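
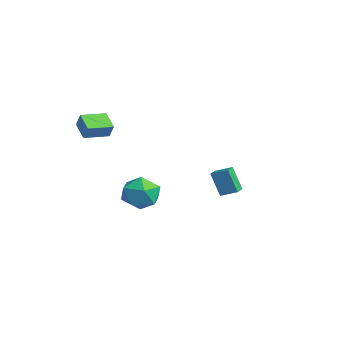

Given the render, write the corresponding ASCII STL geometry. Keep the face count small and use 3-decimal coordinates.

solid 
facet normal -0.630 0.113 0.768
outer loop
vertex 1.312 -1.82 0.715
vertex 1.147 -2.943 0.745
vertex 1.98 -2.475 1.359
endloop
endfacet
facet normal -0.131 0.624 0.770
outer loop
vertex 1.312 -1.82 0.715
vertex 1.98 -2.475 1.359
vertex 2.431 -1.629 0.75
endloop
endfacet
facet normal -0.171 0.974 0.150
outer loop
vertex 1.312 -1.82 0.715
vertex 2.431 -1.629 0.75
vertex 1.877 -1.574 -0.24
endloop
endfacet
facet normal -0.695 0.680 -0.236
outer loop
vertex 1.312 -1.82 0.715
vertex 1.877 -1.574 -0.24
vertex 1.083 -2.386 -0.242
endloop
endfacet
facet normal -0.978 0.148 0.147
outer loop
vertex 1.312 -1.82 0.715
vertex 1.083 -2.386 -0.242
vertex 1.147 -2.943 0.745
endloop
endfacet
facet normal 0.509 0.308 0.804
outer loop
vertex 2.431 -1.629 0.75
vertex 1.98 -2.475 1.359
vertex 2.957 -2.634 0.802
endloop
endfacet
facet normal -0.300 -0.518 0.801
outer loop
vertex 1.98 -2.475 1.359
vertex 1.147 -2.943 0.745
vertex 2.163 -3.446 0.8
endloop
endfacet
facet normal -0.863 -0.462 -0.205
outer loop
vertex 1.147 -2.943 0.745
vertex 1.083 -2.386 -0.242
vertex 1.609 -3.391 -0.19
endloop
endfacet
facet normal -0.405 0.398 -0.823
outer loop
vertex 1.083 -2.386 -0.242
vertex 1.877 -1.574 -0.24
vertex 2.06 -2.545 -0.799
endloop
endfacet
facet normal 0.443 0.874 -0.200
outer loop
vertex 1.877 -1.574 -0.24
vertex 2.431 -1.629 0.75
vertex 2.893 -2.077 -0.185
endloop
endfacet
facet normal 0.695 -0.680 0.236
outer loop
vertex 2.728 -3.2 -0.155
vertex 2.957 -2.634 0.802
vertex 2.163 -3.446 0.8
endloop
endfacet
facet normal 0.171 -0.974 -0.150
outer loop
vertex 2.728 -3.2 -0.155
vertex 2.163 -3.446 0.8
vertex 1.609 -3.391 -0.19
endloop
endfacet
facet normal 0.131 -0.624 -0.770
outer loop
vertex 2.728 -3.2 -0.155
vertex 1.609 -3.391 -0.19
vertex 2.06 -2.545 -0.799
endloop
endfacet
facet normal 0.630 -0.113 -0.768
outer loop
vertex 2.728 -3.2 -0.155
vertex 2.06 -2.545 -0.799
vertex 2.893 -2.077 -0.185
endloop
endfacet
facet normal 0.978 -0.148 -0.147
outer loop
vertex 2.728 -3.2 -0.155
vertex 2.893 -2.077 -0.185
vertex 2.957 -2.634 0.802
endloop
endfacet
facet normal 0.405 -0.398 0.823
outer loop
vertex 2.163 -3.446 0.8
vertex 2.957 -2.634 0.802
vertex 1.98 -2.475 1.359
endloop
endfacet
facet normal -0.443 -0.874 0.200
outer loop
vertex 1.609 -3.391 -0.19
vertex 2.163 -3.446 0.8
vertex 1.147 -2.943 0.745
endloop
endfacet
facet normal -0.509 -0.308 -0.804
outer loop
vertex 2.06 -2.545 -0.799
vertex 1.609 -3.391 -0.19
vertex 1.083 -2.386 -0.242
endloop
endfacet
facet normal 0.300 0.518 -0.801
outer loop
vertex 2.893 -2.077 -0.185
vertex 2.06 -2.545 -0.799
vertex 1.877 -1.574 -0.24
endloop
endfacet
facet normal 0.863 0.462 0.205
outer loop
vertex 2.957 -2.634 0.802
vertex 2.893 -2.077 -0.185
vertex 2.431 -1.629 0.75
endloop
endfacet
facet normal -0.496 -0.117 -0.861
outer loop
vertex -4.139 -4.015 3.065
vertex -4.312 -2.579 2.97
vertex -3.089 -3.93 2.449
endloop
endfacet
facet normal 0.119 -0.991 0.066
outer loop
vertex -2.628 -3.821 3.25
vertex -4.139 -4.015 3.065
vertex -3.089 -3.93 2.449
endloop
endfacet
facet normal -0.495 -0.117 -0.861
outer loop
vertex -3.089 -3.93 2.449
vertex -4.312 -2.579 2.97
vertex -3.262 -2.493 2.354
endloop
endfacet
facet normal 0.860 0.070 -0.505
outer loop
vertex -3.262 -2.493 2.354
vertex -2.628 -3.821 3.25
vertex -3.089 -3.93 2.449
endloop
endfacet
facet normal -0.860 -0.070 0.505
outer loop
vertex -4.139 -4.015 3.065
vertex -3.851 -2.47 3.771
vertex -4.312 -2.579 2.97
endloop
endfacet
facet normal 0.119 -0.991 0.065
outer loop
vertex -3.678 -3.907 3.866
vertex -4.139 -4.015 3.065
vertex -2.628 -3.821 3.25
endloop
endfacet
facet normal -0.860 -0.070 0.505
outer loop
vertex -3.678 -3.907 3.866
vertex -3.851 -2.47 3.771
vertex -4.139 -4.015 3.065
endloop
endfacet
facet normal -0.120 0.991 -0.066
outer loop
vertex -4.312 -2.579 2.97
vertex -3.851 -2.47 3.771
vertex -3.262 -2.493 2.354
endloop
endfacet
facet normal 0.860 0.070 -0.505
outer loop
vertex -2.801 -2.385 3.155
vertex -2.628 -3.821 3.25
vertex -3.262 -2.493 2.354
endloop
endfacet
facet normal -0.119 0.991 -0.065
outer loop
vertex -3.262 -2.493 2.354
vertex -3.851 -2.47 3.771
vertex -2.801 -2.385 3.155
endloop
endfacet
facet normal 0.495 0.117 0.861
outer loop
vertex -2.801 -2.385 3.155
vertex -3.678 -3.907 3.866
vertex -2.628 -3.821 3.25
endloop
endfacet
facet normal 0.496 0.117 0.861
outer loop
vertex -3.851 -2.47 3.771
vertex -3.678 -3.907 3.866
vertex -2.801 -2.385 3.155
endloop
endfacet
facet normal -0.555 -0.743 -0.375
outer loop
vertex -2.751 2.878 -0.84
vertex -3.378 3.385 -0.916
vertex -2.268 3.257 -2.307
endloop
endfacet
facet normal 0.775 -0.626 0.093
outer loop
vertex -1.702 4.015 -1.924
vertex -2.751 2.878 -0.84
vertex -2.268 3.257 -2.307
endloop
endfacet
facet normal -0.555 -0.742 -0.375
outer loop
vertex -2.268 3.257 -2.307
vertex -3.378 3.385 -0.916
vertex -2.895 3.764 -2.382
endloop
endfacet
facet normal 0.304 0.239 -0.922
outer loop
vertex -2.895 3.764 -2.382
vertex -1.702 4.015 -1.924
vertex -2.268 3.257 -2.307
endloop
endfacet
facet normal -0.305 -0.238 0.922
outer loop
vertex -2.751 2.878 -0.84
vertex -2.812 4.143 -0.533
vertex -3.378 3.385 -0.916
endloop
endfacet
facet normal 0.775 -0.626 0.093
outer loop
vertex -2.185 3.636 -0.458
vertex -2.751 2.878 -0.84
vertex -1.702 4.015 -1.924
endloop
endfacet
facet normal -0.303 -0.239 0.923
outer loop
vertex -2.185 3.636 -0.458
vertex -2.812 4.143 -0.533
vertex -2.751 2.878 -0.84
endloop
endfacet
facet normal -0.775 0.626 -0.093
outer loop
vertex -3.378 3.385 -0.916
vertex -2.812 4.143 -0.533
vertex -2.895 3.764 -2.382
endloop
endfacet
facet normal 0.304 0.238 -0.922
outer loop
vertex -2.329 4.522 -2.0
vertex -1.702 4.015 -1.924
vertex -2.895 3.764 -2.382
endloop
endfacet
facet normal -0.775 0.625 -0.093
outer loop
vertex -2.895 3.764 -2.382
vertex -2.812 4.143 -0.533
vertex -2.329 4.522 -2.0
endloop
endfacet
facet normal 0.555 0.743 0.375
outer loop
vertex -2.329 4.522 -2.0
vertex -2.185 3.636 -0.458
vertex -1.702 4.015 -1.924
endloop
endfacet
facet normal 0.555 0.742 0.375
outer loop
vertex -2.812 4.143 -0.533
vertex -2.185 3.636 -0.458
vertex -2.329 4.522 -2.0
endloop
endfacet

endsolid


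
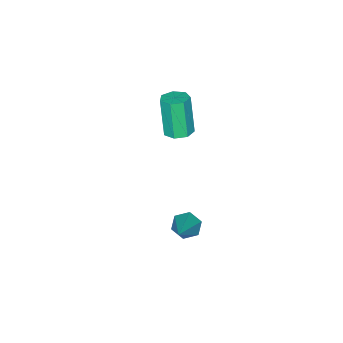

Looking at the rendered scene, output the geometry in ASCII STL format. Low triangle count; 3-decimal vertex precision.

solid 
facet normal -0.702 -0.400 -0.590
outer loop
vertex 2.254 0.876 -4.168
vertex 1.796 1.336 -3.935
vertex 2.179 1.482 -4.49
endloop
endfacet
facet normal 0.868 -0.145 -0.475
outer loop
vertex 2.254 0.876 -4.168
vertex 2.179 1.482 -4.49
vertex 3.284 2.184 -2.685
endloop
endfacet
facet normal -0.702 -0.399 -0.590
outer loop
vertex 2.179 1.482 -4.49
vertex 1.796 1.336 -3.935
vertex 1.721 1.942 -4.256
endloop
endfacet
facet normal 0.438 0.714 -0.546
outer loop
vertex 2.179 1.482 -4.49
vertex 1.721 1.942 -4.256
vertex 3.284 2.184 -2.685
endloop
endfacet
facet normal -0.703 -0.399 -0.589
outer loop
vertex 1.721 1.942 -4.256
vertex 1.796 1.336 -3.935
vertex 1.338 1.797 -3.701
endloop
endfacet
facet normal -0.238 0.967 0.088
outer loop
vertex 1.721 1.942 -4.256
vertex 1.338 1.797 -3.701
vertex 3.284 2.184 -2.685
endloop
endfacet
facet normal -0.703 -0.399 -0.589
outer loop
vertex 1.338 1.797 -3.701
vertex 1.796 1.336 -3.935
vertex 1.413 1.191 -3.38
endloop
endfacet
facet normal -0.487 0.361 0.795
outer loop
vertex 1.338 1.797 -3.701
vertex 1.413 1.191 -3.38
vertex 3.284 2.184 -2.685
endloop
endfacet
facet normal -0.702 -0.401 -0.589
outer loop
vertex 1.413 1.191 -3.38
vertex 1.796 1.336 -3.935
vertex 1.871 0.731 -3.613
endloop
endfacet
facet normal -0.058 -0.497 0.866
outer loop
vertex 1.413 1.191 -3.38
vertex 1.871 0.731 -3.613
vertex 3.284 2.184 -2.685
endloop
endfacet
facet normal -0.702 -0.401 -0.589
outer loop
vertex 1.871 0.731 -3.613
vertex 1.796 1.336 -3.935
vertex 2.254 0.876 -4.168
endloop
endfacet
facet normal 0.619 -0.750 0.231
outer loop
vertex 1.871 0.731 -3.613
vertex 2.254 0.876 -4.168
vertex 3.284 2.184 -2.685
endloop
endfacet
facet normal 0.144 0.241 -0.960
outer loop
vertex -2.424 -3.035 -3.983
vertex -3.069 -3.307 -4.148
vertex -2.902 -2.634 -3.954
endloop
endfacet
facet normal 0.627 0.728 0.276
outer loop
vertex -2.424 -3.035 -3.983
vertex -2.902 -2.634 -3.954
vertex -2.725 -3.541 -1.967
endloop
endfacet
facet normal 0.627 0.728 0.276
outer loop
vertex -2.725 -3.541 -1.967
vertex -2.902 -2.634 -3.954
vertex -3.203 -3.14 -1.938
endloop
endfacet
facet normal -0.144 -0.241 0.960
outer loop
vertex -2.725 -3.541 -1.967
vertex -3.203 -3.14 -1.938
vertex -3.371 -3.813 -2.132
endloop
endfacet
facet normal 0.143 0.241 -0.960
outer loop
vertex -2.902 -2.634 -3.954
vertex -3.069 -3.307 -4.148
vertex -3.507 -2.74 -4.071
endloop
endfacet
facet normal -0.208 0.956 0.209
outer loop
vertex -2.902 -2.634 -3.954
vertex -3.507 -2.74 -4.071
vertex -3.203 -3.14 -1.938
endloop
endfacet
facet normal -0.208 0.956 0.209
outer loop
vertex -3.203 -3.14 -1.938
vertex -3.507 -2.74 -4.071
vertex -3.808 -3.246 -2.055
endloop
endfacet
facet normal -0.143 -0.241 0.960
outer loop
vertex -3.203 -3.14 -1.938
vertex -3.808 -3.246 -2.055
vertex -3.371 -3.813 -2.132
endloop
endfacet
facet normal 0.143 0.241 -0.960
outer loop
vertex -3.507 -2.74 -4.071
vertex -3.069 -3.307 -4.148
vertex -3.782 -3.273 -4.246
endloop
endfacet
facet normal -0.886 0.463 -0.016
outer loop
vertex -3.507 -2.74 -4.071
vertex -3.782 -3.273 -4.246
vertex -3.808 -3.246 -2.055
endloop
endfacet
facet normal -0.886 0.463 -0.016
outer loop
vertex -3.808 -3.246 -2.055
vertex -3.782 -3.273 -4.246
vertex -4.083 -3.779 -2.23
endloop
endfacet
facet normal -0.144 -0.241 0.960
outer loop
vertex -3.808 -3.246 -2.055
vertex -4.083 -3.779 -2.23
vertex -3.371 -3.813 -2.132
endloop
endfacet
facet normal 0.143 0.240 -0.960
outer loop
vertex -3.782 -3.273 -4.246
vertex -3.069 -3.307 -4.148
vertex -3.521 -3.832 -4.347
endloop
endfacet
facet normal -0.897 -0.378 -0.229
outer loop
vertex -3.782 -3.273 -4.246
vertex -3.521 -3.832 -4.347
vertex -4.083 -3.779 -2.23
endloop
endfacet
facet normal -0.897 -0.378 -0.229
outer loop
vertex -4.083 -3.779 -2.23
vertex -3.521 -3.832 -4.347
vertex -3.822 -4.337 -2.331
endloop
endfacet
facet normal -0.144 -0.241 0.960
outer loop
vertex -4.083 -3.779 -2.23
vertex -3.822 -4.337 -2.331
vertex -3.371 -3.813 -2.132
endloop
endfacet
facet normal 0.143 0.240 -0.960
outer loop
vertex -3.521 -3.832 -4.347
vertex -3.069 -3.307 -4.148
vertex -2.92 -3.995 -4.298
endloop
endfacet
facet normal -0.232 -0.935 -0.269
outer loop
vertex -3.521 -3.832 -4.347
vertex -2.92 -3.995 -4.298
vertex -3.822 -4.337 -2.331
endloop
endfacet
facet normal -0.233 -0.934 -0.269
outer loop
vertex -3.822 -4.337 -2.331
vertex -2.92 -3.995 -4.298
vertex -3.221 -4.501 -2.282
endloop
endfacet
facet normal -0.144 -0.241 0.960
outer loop
vertex -3.822 -4.337 -2.331
vertex -3.221 -4.501 -2.282
vertex -3.371 -3.813 -2.132
endloop
endfacet
facet normal 0.144 0.240 -0.960
outer loop
vertex -2.92 -3.995 -4.298
vertex -3.069 -3.307 -4.148
vertex -2.431 -3.64 -4.136
endloop
endfacet
facet normal 0.607 -0.787 -0.107
outer loop
vertex -2.92 -3.995 -4.298
vertex -2.431 -3.64 -4.136
vertex -3.221 -4.501 -2.282
endloop
endfacet
facet normal 0.608 -0.787 -0.106
outer loop
vertex -3.221 -4.501 -2.282
vertex -2.431 -3.64 -4.136
vertex -2.733 -4.146 -2.12
endloop
endfacet
facet normal -0.144 -0.241 0.960
outer loop
vertex -3.221 -4.501 -2.282
vertex -2.733 -4.146 -2.12
vertex -3.371 -3.813 -2.132
endloop
endfacet
facet normal 0.144 0.241 -0.960
outer loop
vertex -2.431 -3.64 -4.136
vertex -3.069 -3.307 -4.148
vertex -2.424 -3.035 -3.983
endloop
endfacet
facet normal 0.990 -0.046 0.137
outer loop
vertex -2.431 -3.64 -4.136
vertex -2.424 -3.035 -3.983
vertex -2.733 -4.146 -2.12
endloop
endfacet
facet normal 0.990 -0.047 0.136
outer loop
vertex -2.733 -4.146 -2.12
vertex -2.424 -3.035 -3.983
vertex -2.725 -3.541 -1.967
endloop
endfacet
facet normal -0.144 -0.241 0.960
outer loop
vertex -2.733 -4.146 -2.12
vertex -2.725 -3.541 -1.967
vertex -3.371 -3.813 -2.132
endloop
endfacet

endsolid


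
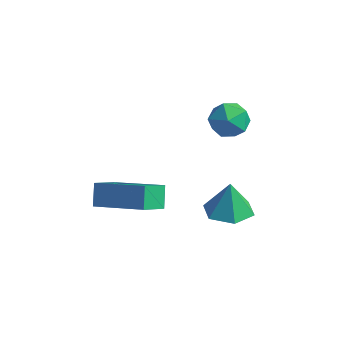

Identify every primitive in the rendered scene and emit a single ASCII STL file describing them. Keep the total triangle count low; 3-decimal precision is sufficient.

solid 
facet normal 0.053 -0.117 -0.992
outer loop
vertex 4.801 -1.244 -2.988
vertex 4.011 -1.5 -3.0
vertex 4.188 -0.693 -3.086
endloop
endfacet
facet normal 0.548 0.693 0.469
outer loop
vertex 4.801 -1.244 -2.988
vertex 4.188 -0.693 -3.086
vertex 3.949 -1.36 -1.82
endloop
endfacet
facet normal 0.053 -0.117 -0.992
outer loop
vertex 4.188 -0.693 -3.086
vertex 4.011 -1.5 -3.0
vertex 3.398 -0.949 -3.098
endloop
endfacet
facet normal -0.288 0.869 0.403
outer loop
vertex 4.188 -0.693 -3.086
vertex 3.398 -0.949 -3.098
vertex 3.949 -1.36 -1.82
endloop
endfacet
facet normal 0.053 -0.117 -0.992
outer loop
vertex 3.398 -0.949 -3.098
vertex 4.011 -1.5 -3.0
vertex 3.222 -1.755 -3.012
endloop
endfacet
facet normal -0.862 0.236 0.448
outer loop
vertex 3.398 -0.949 -3.098
vertex 3.222 -1.755 -3.012
vertex 3.949 -1.36 -1.82
endloop
endfacet
facet normal 0.053 -0.117 -0.992
outer loop
vertex 3.222 -1.755 -3.012
vertex 4.011 -1.5 -3.0
vertex 3.835 -2.306 -2.914
endloop
endfacet
facet normal -0.603 -0.571 0.557
outer loop
vertex 3.222 -1.755 -3.012
vertex 3.835 -2.306 -2.914
vertex 3.949 -1.36 -1.82
endloop
endfacet
facet normal 0.052 -0.117 -0.992
outer loop
vertex 3.835 -2.306 -2.914
vertex 4.011 -1.5 -3.0
vertex 4.624 -2.051 -2.903
endloop
endfacet
facet normal 0.233 -0.747 0.622
outer loop
vertex 3.835 -2.306 -2.914
vertex 4.624 -2.051 -2.903
vertex 3.949 -1.36 -1.82
endloop
endfacet
facet normal 0.053 -0.116 -0.992
outer loop
vertex 4.624 -2.051 -2.903
vertex 4.011 -1.5 -3.0
vertex 4.801 -1.244 -2.988
endloop
endfacet
facet normal 0.808 -0.116 0.578
outer loop
vertex 4.624 -2.051 -2.903
vertex 4.801 -1.244 -2.988
vertex 3.949 -1.36 -1.82
endloop
endfacet
facet normal -0.355 0.528 0.771
outer loop
vertex 2.735 -4.055 -0.614
vertex 2.809 -3.159 -1.194
vertex 0.992 -4.316 -1.238
endloop
endfacet
facet normal -0.069 -0.837 0.543
outer loop
vertex 1.291 -4.761 -1.886
vertex 2.735 -4.055 -0.614
vertex 0.992 -4.316 -1.238
endloop
endfacet
facet normal -0.356 0.529 0.770
outer loop
vertex 0.992 -4.316 -1.238
vertex 2.809 -3.159 -1.194
vertex 1.066 -3.421 -1.819
endloop
endfacet
facet normal -0.932 -0.140 -0.334
outer loop
vertex 1.066 -3.421 -1.819
vertex 1.291 -4.761 -1.886
vertex 0.992 -4.316 -1.238
endloop
endfacet
facet normal 0.932 0.139 0.334
outer loop
vertex 2.735 -4.055 -0.614
vertex 3.108 -3.604 -1.842
vertex 2.809 -3.159 -1.194
endloop
endfacet
facet normal -0.069 -0.837 0.543
outer loop
vertex 3.034 -4.499 -1.261
vertex 2.735 -4.055 -0.614
vertex 1.291 -4.761 -1.886
endloop
endfacet
facet normal 0.932 0.140 0.335
outer loop
vertex 3.034 -4.499 -1.261
vertex 3.108 -3.604 -1.842
vertex 2.735 -4.055 -0.614
endloop
endfacet
facet normal 0.069 0.837 -0.543
outer loop
vertex 2.809 -3.159 -1.194
vertex 3.108 -3.604 -1.842
vertex 1.066 -3.421 -1.819
endloop
endfacet
facet normal -0.932 -0.140 -0.335
outer loop
vertex 1.365 -3.865 -2.466
vertex 1.291 -4.761 -1.886
vertex 1.066 -3.421 -1.819
endloop
endfacet
facet normal 0.069 0.837 -0.543
outer loop
vertex 1.066 -3.421 -1.819
vertex 3.108 -3.604 -1.842
vertex 1.365 -3.865 -2.466
endloop
endfacet
facet normal 0.356 -0.528 -0.771
outer loop
vertex 1.365 -3.865 -2.466
vertex 3.034 -4.499 -1.261
vertex 1.291 -4.761 -1.886
endloop
endfacet
facet normal 0.355 -0.529 -0.770
outer loop
vertex 3.108 -3.604 -1.842
vertex 3.034 -4.499 -1.261
vertex 1.365 -3.865 -2.466
endloop
endfacet
facet normal -0.632 0.451 0.630
outer loop
vertex 3.746 -0.799 1.584
vertex 3.221 -1.282 1.403
vertex 3.677 -1.425 1.963
endloop
endfacet
facet normal 0.041 0.514 0.857
outer loop
vertex 3.746 -0.799 1.584
vertex 3.677 -1.425 1.963
vertex 4.346 -1.177 1.782
endloop
endfacet
facet normal 0.417 0.841 0.344
outer loop
vertex 3.746 -0.799 1.584
vertex 4.346 -1.177 1.782
vertex 4.303 -0.881 1.11
endloop
endfacet
facet normal -0.025 0.980 -0.199
outer loop
vertex 3.746 -0.799 1.584
vertex 4.303 -0.881 1.11
vertex 3.609 -0.946 0.876
endloop
endfacet
facet normal -0.672 0.740 -0.023
outer loop
vertex 3.746 -0.799 1.584
vertex 3.609 -0.946 0.876
vertex 3.221 -1.282 1.403
endloop
endfacet
facet normal 0.307 -0.143 0.941
outer loop
vertex 4.346 -1.177 1.782
vertex 3.677 -1.425 1.963
vertex 4.191 -1.894 1.724
endloop
endfacet
facet normal -0.782 -0.245 0.574
outer loop
vertex 3.677 -1.425 1.963
vertex 3.221 -1.282 1.403
vertex 3.497 -1.959 1.49
endloop
endfacet
facet normal -0.847 0.222 -0.482
outer loop
vertex 3.221 -1.282 1.403
vertex 3.609 -0.946 0.876
vertex 3.454 -1.663 0.818
endloop
endfacet
facet normal 0.201 0.611 -0.766
outer loop
vertex 3.609 -0.946 0.876
vertex 4.303 -0.881 1.11
vertex 4.123 -1.415 0.637
endloop
endfacet
facet normal 0.915 0.387 0.112
outer loop
vertex 4.303 -0.881 1.11
vertex 4.346 -1.177 1.782
vertex 4.579 -1.558 1.197
endloop
endfacet
facet normal 0.025 -0.980 0.199
outer loop
vertex 4.054 -2.041 1.016
vertex 4.191 -1.894 1.724
vertex 3.497 -1.959 1.49
endloop
endfacet
facet normal -0.417 -0.841 -0.344
outer loop
vertex 4.054 -2.041 1.016
vertex 3.497 -1.959 1.49
vertex 3.454 -1.663 0.818
endloop
endfacet
facet normal -0.041 -0.514 -0.857
outer loop
vertex 4.054 -2.041 1.016
vertex 3.454 -1.663 0.818
vertex 4.123 -1.415 0.637
endloop
endfacet
facet normal 0.632 -0.451 -0.630
outer loop
vertex 4.054 -2.041 1.016
vertex 4.123 -1.415 0.637
vertex 4.579 -1.558 1.197
endloop
endfacet
facet normal 0.672 -0.740 0.023
outer loop
vertex 4.054 -2.041 1.016
vertex 4.579 -1.558 1.197
vertex 4.191 -1.894 1.724
endloop
endfacet
facet normal -0.201 -0.611 0.766
outer loop
vertex 3.497 -1.959 1.49
vertex 4.191 -1.894 1.724
vertex 3.677 -1.425 1.963
endloop
endfacet
facet normal -0.915 -0.387 -0.112
outer loop
vertex 3.454 -1.663 0.818
vertex 3.497 -1.959 1.49
vertex 3.221 -1.282 1.403
endloop
endfacet
facet normal -0.307 0.143 -0.941
outer loop
vertex 4.123 -1.415 0.637
vertex 3.454 -1.663 0.818
vertex 3.609 -0.946 0.876
endloop
endfacet
facet normal 0.782 0.245 -0.574
outer loop
vertex 4.579 -1.558 1.197
vertex 4.123 -1.415 0.637
vertex 4.303 -0.881 1.11
endloop
endfacet
facet normal 0.847 -0.222 0.482
outer loop
vertex 4.191 -1.894 1.724
vertex 4.579 -1.558 1.197
vertex 4.346 -1.177 1.782
endloop
endfacet

endsolid


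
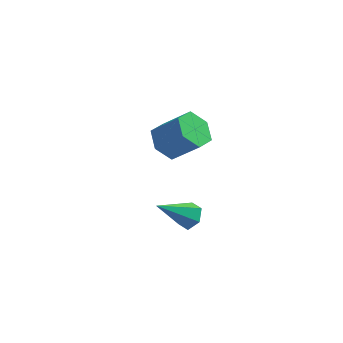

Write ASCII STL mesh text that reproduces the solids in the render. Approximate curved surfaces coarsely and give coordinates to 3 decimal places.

solid 
facet normal 0.597 0.498 -0.628
outer loop
vertex 1.097 -2.176 -0.748
vertex 0.69 -2.267 -1.207
vertex 0.646 -1.763 -0.849
endloop
endfacet
facet normal 0.147 0.383 0.912
outer loop
vertex 1.097 -2.176 -0.748
vertex 0.646 -1.763 -0.849
vertex -0.35 -3.133 -0.113
endloop
endfacet
facet normal 0.598 0.498 -0.628
outer loop
vertex 0.646 -1.763 -0.849
vertex 0.69 -2.267 -1.207
vertex 0.239 -1.853 -1.308
endloop
endfacet
facet normal -0.616 0.670 0.414
outer loop
vertex 0.646 -1.763 -0.849
vertex 0.239 -1.853 -1.308
vertex -0.35 -3.133 -0.113
endloop
endfacet
facet normal 0.598 0.498 -0.629
outer loop
vertex 0.239 -1.853 -1.308
vertex 0.69 -2.267 -1.207
vertex 0.283 -2.358 -1.666
endloop
endfacet
facet normal -0.939 0.140 -0.313
outer loop
vertex 0.239 -1.853 -1.308
vertex 0.283 -2.358 -1.666
vertex -0.35 -3.133 -0.113
endloop
endfacet
facet normal 0.598 0.498 -0.629
outer loop
vertex 0.283 -2.358 -1.666
vertex 0.69 -2.267 -1.207
vertex 0.733 -2.771 -1.565
endloop
endfacet
facet normal -0.499 -0.677 -0.541
outer loop
vertex 0.283 -2.358 -1.666
vertex 0.733 -2.771 -1.565
vertex -0.35 -3.133 -0.113
endloop
endfacet
facet normal 0.598 0.498 -0.629
outer loop
vertex 0.733 -2.771 -1.565
vertex 0.69 -2.267 -1.207
vertex 1.141 -2.681 -1.106
endloop
endfacet
facet normal 0.263 -0.964 -0.044
outer loop
vertex 0.733 -2.771 -1.565
vertex 1.141 -2.681 -1.106
vertex -0.35 -3.133 -0.113
endloop
endfacet
facet normal 0.598 0.498 -0.629
outer loop
vertex 1.141 -2.681 -1.106
vertex 0.69 -2.267 -1.207
vertex 1.097 -2.176 -0.748
endloop
endfacet
facet normal 0.587 -0.434 0.684
outer loop
vertex 1.141 -2.681 -1.106
vertex 1.097 -2.176 -0.748
vertex -0.35 -3.133 -0.113
endloop
endfacet
facet normal -0.726 0.096 -0.681
outer loop
vertex -0.692 2.45 -1.475
vertex -1.316 2.295 -0.831
vertex -1.042 3.145 -1.003
endloop
endfacet
facet normal 0.570 0.638 -0.517
outer loop
vertex -0.692 2.45 -1.475
vertex -1.042 3.145 -1.003
vertex 0.44 2.3 -0.413
endloop
endfacet
facet normal 0.570 0.638 -0.518
outer loop
vertex 0.44 2.3 -0.413
vertex -1.042 3.145 -1.003
vertex 0.09 2.996 0.059
endloop
endfacet
facet normal 0.726 -0.096 0.681
outer loop
vertex 0.44 2.3 -0.413
vertex 0.09 2.996 0.059
vertex -0.184 2.145 0.231
endloop
endfacet
facet normal -0.726 0.096 -0.681
outer loop
vertex -1.042 3.145 -1.003
vertex -1.316 2.295 -0.831
vertex -1.667 2.99 -0.359
endloop
endfacet
facet normal -0.048 0.981 0.189
outer loop
vertex -1.042 3.145 -1.003
vertex -1.667 2.99 -0.359
vertex 0.09 2.996 0.059
endloop
endfacet
facet normal -0.049 0.980 0.191
outer loop
vertex 0.09 2.996 0.059
vertex -1.667 2.99 -0.359
vertex -0.534 2.84 0.702
endloop
endfacet
facet normal 0.726 -0.096 0.681
outer loop
vertex 0.09 2.996 0.059
vertex -0.534 2.84 0.702
vertex -0.184 2.145 0.231
endloop
endfacet
facet normal -0.726 0.096 -0.681
outer loop
vertex -1.667 2.99 -0.359
vertex -1.316 2.295 -0.831
vertex -1.94 2.14 -0.187
endloop
endfacet
facet normal -0.618 0.342 0.708
outer loop
vertex -1.667 2.99 -0.359
vertex -1.94 2.14 -0.187
vertex -0.534 2.84 0.702
endloop
endfacet
facet normal -0.618 0.343 0.707
outer loop
vertex -0.534 2.84 0.702
vertex -1.94 2.14 -0.187
vertex -0.808 1.99 0.875
endloop
endfacet
facet normal 0.726 -0.096 0.681
outer loop
vertex -0.534 2.84 0.702
vertex -0.808 1.99 0.875
vertex -0.184 2.145 0.231
endloop
endfacet
facet normal -0.726 0.096 -0.681
outer loop
vertex -1.94 2.14 -0.187
vertex -1.316 2.295 -0.831
vertex -1.59 1.444 -0.659
endloop
endfacet
facet normal -0.570 -0.638 0.518
outer loop
vertex -1.94 2.14 -0.187
vertex -1.59 1.444 -0.659
vertex -0.808 1.99 0.875
endloop
endfacet
facet normal -0.570 -0.638 0.518
outer loop
vertex -0.808 1.99 0.875
vertex -1.59 1.444 -0.659
vertex -0.458 1.295 0.403
endloop
endfacet
facet normal 0.726 -0.096 0.681
outer loop
vertex -0.808 1.99 0.875
vertex -0.458 1.295 0.403
vertex -0.184 2.145 0.231
endloop
endfacet
facet normal -0.726 0.096 -0.681
outer loop
vertex -1.59 1.444 -0.659
vertex -1.316 2.295 -0.831
vertex -0.966 1.6 -1.302
endloop
endfacet
facet normal 0.049 -0.981 -0.190
outer loop
vertex -1.59 1.444 -0.659
vertex -0.966 1.6 -1.302
vertex -0.458 1.295 0.403
endloop
endfacet
facet normal 0.048 -0.981 -0.190
outer loop
vertex -0.458 1.295 0.403
vertex -0.966 1.6 -1.302
vertex 0.167 1.45 -0.241
endloop
endfacet
facet normal 0.726 -0.096 0.681
outer loop
vertex -0.458 1.295 0.403
vertex 0.167 1.45 -0.241
vertex -0.184 2.145 0.231
endloop
endfacet
facet normal -0.726 0.096 -0.681
outer loop
vertex -0.966 1.6 -1.302
vertex -1.316 2.295 -0.831
vertex -0.692 2.45 -1.475
endloop
endfacet
facet normal 0.617 -0.343 -0.708
outer loop
vertex -0.966 1.6 -1.302
vertex -0.692 2.45 -1.475
vertex 0.167 1.45 -0.241
endloop
endfacet
facet normal 0.618 -0.342 -0.708
outer loop
vertex 0.167 1.45 -0.241
vertex -0.692 2.45 -1.475
vertex 0.44 2.3 -0.413
endloop
endfacet
facet normal 0.726 -0.096 0.681
outer loop
vertex 0.167 1.45 -0.241
vertex 0.44 2.3 -0.413
vertex -0.184 2.145 0.231
endloop
endfacet

endsolid


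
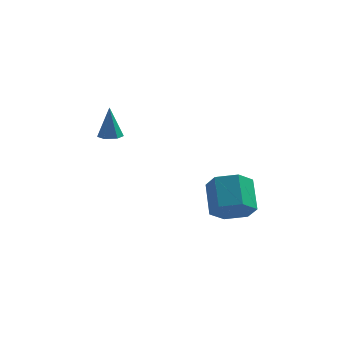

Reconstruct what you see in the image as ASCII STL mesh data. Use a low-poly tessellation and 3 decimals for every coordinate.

solid 
facet normal 0.042 -0.157 -0.987
outer loop
vertex -0.965 -1.335 0.613
vertex -1.516 -1.437 0.606
vertex -1.327 -0.915 0.531
endloop
endfacet
facet normal 0.718 0.661 0.218
outer loop
vertex -0.965 -1.335 0.613
vertex -1.327 -0.915 0.531
vertex -1.584 -1.183 2.194
endloop
endfacet
facet normal 0.044 -0.158 -0.987
outer loop
vertex -1.327 -0.915 0.531
vertex -1.516 -1.437 0.606
vertex -1.877 -1.017 0.523
endloop
endfacet
facet normal -0.183 0.975 0.129
outer loop
vertex -1.327 -0.915 0.531
vertex -1.877 -1.017 0.523
vertex -1.584 -1.183 2.194
endloop
endfacet
facet normal 0.043 -0.158 -0.987
outer loop
vertex -1.877 -1.017 0.523
vertex -1.516 -1.437 0.606
vertex -2.067 -1.538 0.598
endloop
endfacet
facet normal -0.912 0.361 0.196
outer loop
vertex -1.877 -1.017 0.523
vertex -2.067 -1.538 0.598
vertex -1.584 -1.183 2.194
endloop
endfacet
facet normal 0.043 -0.158 -0.987
outer loop
vertex -2.067 -1.538 0.598
vertex -1.516 -1.437 0.606
vertex -1.705 -1.958 0.681
endloop
endfacet
facet normal -0.742 -0.570 0.352
outer loop
vertex -2.067 -1.538 0.598
vertex -1.705 -1.958 0.681
vertex -1.584 -1.183 2.194
endloop
endfacet
facet normal 0.042 -0.157 -0.987
outer loop
vertex -1.705 -1.958 0.681
vertex -1.516 -1.437 0.606
vertex -1.155 -1.856 0.688
endloop
endfacet
facet normal 0.158 -0.884 0.440
outer loop
vertex -1.705 -1.958 0.681
vertex -1.155 -1.856 0.688
vertex -1.584 -1.183 2.194
endloop
endfacet
facet normal 0.042 -0.157 -0.987
outer loop
vertex -1.155 -1.856 0.688
vertex -1.516 -1.437 0.606
vertex -0.965 -1.335 0.613
endloop
endfacet
facet normal 0.888 -0.270 0.373
outer loop
vertex -1.155 -1.856 0.688
vertex -0.965 -1.335 0.613
vertex -1.584 -1.183 2.194
endloop
endfacet
facet normal 0.175 -0.751 -0.636
outer loop
vertex 4.378 -4.272 -1.684
vertex 3.949 -3.749 -2.42
vertex 4.931 -3.662 -2.252
endloop
endfacet
facet normal 0.815 -0.252 0.523
outer loop
vertex 4.378 -4.272 -1.684
vertex 4.931 -3.662 -2.252
vertex 4.08 -2.993 -0.603
endloop
endfacet
facet normal 0.815 -0.252 0.522
outer loop
vertex 4.08 -2.993 -0.603
vertex 4.931 -3.662 -2.252
vertex 4.633 -2.384 -1.172
endloop
endfacet
facet normal -0.175 0.752 0.635
outer loop
vertex 4.08 -2.993 -0.603
vertex 4.633 -2.384 -1.172
vertex 3.651 -2.471 -1.34
endloop
endfacet
facet normal 0.175 -0.752 -0.635
outer loop
vertex 4.931 -3.662 -2.252
vertex 3.949 -3.749 -2.42
vertex 4.502 -3.14 -2.989
endloop
endfacet
facet normal 0.886 0.402 -0.231
outer loop
vertex 4.931 -3.662 -2.252
vertex 4.502 -3.14 -2.989
vertex 4.633 -2.384 -1.172
endloop
endfacet
facet normal 0.886 0.402 -0.231
outer loop
vertex 4.633 -2.384 -1.172
vertex 4.502 -3.14 -2.989
vertex 4.204 -1.861 -1.908
endloop
endfacet
facet normal -0.175 0.751 0.636
outer loop
vertex 4.633 -2.384 -1.172
vertex 4.204 -1.861 -1.908
vertex 3.651 -2.471 -1.34
endloop
endfacet
facet normal 0.175 -0.752 -0.635
outer loop
vertex 4.502 -3.14 -2.989
vertex 3.949 -3.749 -2.42
vertex 3.52 -3.227 -3.157
endloop
endfacet
facet normal 0.071 0.653 -0.754
outer loop
vertex 4.502 -3.14 -2.989
vertex 3.52 -3.227 -3.157
vertex 4.204 -1.861 -1.908
endloop
endfacet
facet normal 0.071 0.653 -0.754
outer loop
vertex 4.204 -1.861 -1.908
vertex 3.52 -3.227 -3.157
vertex 3.222 -1.948 -2.076
endloop
endfacet
facet normal -0.175 0.751 0.636
outer loop
vertex 4.204 -1.861 -1.908
vertex 3.222 -1.948 -2.076
vertex 3.651 -2.471 -1.34
endloop
endfacet
facet normal 0.175 -0.752 -0.635
outer loop
vertex 3.52 -3.227 -3.157
vertex 3.949 -3.749 -2.42
vertex 2.967 -3.836 -2.588
endloop
endfacet
facet normal -0.815 0.252 -0.522
outer loop
vertex 3.52 -3.227 -3.157
vertex 2.967 -3.836 -2.588
vertex 3.222 -1.948 -2.076
endloop
endfacet
facet normal -0.815 0.252 -0.523
outer loop
vertex 3.222 -1.948 -2.076
vertex 2.967 -3.836 -2.588
vertex 2.669 -2.558 -1.508
endloop
endfacet
facet normal -0.175 0.751 0.636
outer loop
vertex 3.222 -1.948 -2.076
vertex 2.669 -2.558 -1.508
vertex 3.651 -2.471 -1.34
endloop
endfacet
facet normal 0.175 -0.751 -0.636
outer loop
vertex 2.967 -3.836 -2.588
vertex 3.949 -3.749 -2.42
vertex 3.396 -4.359 -1.852
endloop
endfacet
facet normal -0.886 -0.402 0.231
outer loop
vertex 2.967 -3.836 -2.588
vertex 3.396 -4.359 -1.852
vertex 2.669 -2.558 -1.508
endloop
endfacet
facet normal -0.886 -0.402 0.231
outer loop
vertex 2.669 -2.558 -1.508
vertex 3.396 -4.359 -1.852
vertex 3.098 -3.08 -0.771
endloop
endfacet
facet normal -0.175 0.752 0.635
outer loop
vertex 2.669 -2.558 -1.508
vertex 3.098 -3.08 -0.771
vertex 3.651 -2.471 -1.34
endloop
endfacet
facet normal 0.175 -0.751 -0.636
outer loop
vertex 3.396 -4.359 -1.852
vertex 3.949 -3.749 -2.42
vertex 4.378 -4.272 -1.684
endloop
endfacet
facet normal -0.071 -0.653 0.754
outer loop
vertex 3.396 -4.359 -1.852
vertex 4.378 -4.272 -1.684
vertex 3.098 -3.08 -0.771
endloop
endfacet
facet normal -0.071 -0.653 0.754
outer loop
vertex 3.098 -3.08 -0.771
vertex 4.378 -4.272 -1.684
vertex 4.08 -2.993 -0.603
endloop
endfacet
facet normal -0.175 0.752 0.635
outer loop
vertex 3.098 -3.08 -0.771
vertex 4.08 -2.993 -0.603
vertex 3.651 -2.471 -1.34
endloop
endfacet

endsolid


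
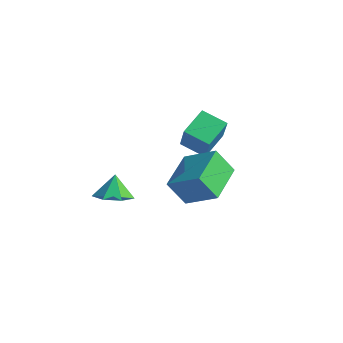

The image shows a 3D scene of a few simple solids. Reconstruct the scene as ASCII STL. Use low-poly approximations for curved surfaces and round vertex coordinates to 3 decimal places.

solid 
facet normal 0.248 -0.350 -0.903
outer loop
vertex -1.489 0.898 -0.713
vertex -2.271 0.454 -0.756
vertex -2.085 1.291 -1.029
endloop
endfacet
facet normal 0.337 0.845 0.415
outer loop
vertex -1.489 0.898 -0.713
vertex -2.085 1.291 -1.029
vertex -2.549 0.846 0.256
endloop
endfacet
facet normal 0.249 -0.350 -0.903
outer loop
vertex -2.085 1.291 -1.029
vertex -2.271 0.454 -0.756
vertex -2.821 1.054 -1.14
endloop
endfacet
facet normal -0.328 0.923 0.201
outer loop
vertex -2.085 1.291 -1.029
vertex -2.821 1.054 -1.14
vertex -2.549 0.846 0.256
endloop
endfacet
facet normal 0.248 -0.351 -0.903
outer loop
vertex -2.821 1.054 -1.14
vertex -2.271 0.454 -0.756
vertex -3.143 0.366 -0.961
endloop
endfacet
facet normal -0.855 0.462 0.235
outer loop
vertex -2.821 1.054 -1.14
vertex -3.143 0.366 -0.961
vertex -2.549 0.846 0.256
endloop
endfacet
facet normal 0.248 -0.350 -0.904
outer loop
vertex -3.143 0.366 -0.961
vertex -2.271 0.454 -0.756
vertex -2.808 -0.257 -0.628
endloop
endfacet
facet normal -0.849 -0.194 0.491
outer loop
vertex -3.143 0.366 -0.961
vertex -2.808 -0.257 -0.628
vertex -2.549 0.846 0.256
endloop
endfacet
facet normal 0.248 -0.350 -0.903
outer loop
vertex -2.808 -0.257 -0.628
vertex -2.271 0.454 -0.756
vertex -2.069 -0.344 -0.391
endloop
endfacet
facet normal -0.313 -0.548 0.776
outer loop
vertex -2.808 -0.257 -0.628
vertex -2.069 -0.344 -0.391
vertex -2.549 0.846 0.256
endloop
endfacet
facet normal 0.248 -0.350 -0.903
outer loop
vertex -2.069 -0.344 -0.391
vertex -2.271 0.454 -0.756
vertex -1.482 0.17 -0.429
endloop
endfacet
facet normal 0.350 -0.335 0.875
outer loop
vertex -2.069 -0.344 -0.391
vertex -1.482 0.17 -0.429
vertex -2.549 0.846 0.256
endloop
endfacet
facet normal 0.248 -0.350 -0.903
outer loop
vertex -1.482 0.17 -0.429
vertex -2.271 0.454 -0.756
vertex -1.489 0.898 -0.713
endloop
endfacet
facet normal 0.639 0.285 0.714
outer loop
vertex -1.482 0.17 -0.429
vertex -1.489 0.898 -0.713
vertex -2.549 0.846 0.256
endloop
endfacet
facet normal -0.819 -0.230 -0.526
outer loop
vertex 1.652 -0.427 2.656
vertex 0.958 1.276 2.993
vertex 2.23 0.026 1.559
endloop
endfacet
facet normal 0.371 -0.911 -0.181
outer loop
vertex 3.582 0.404 2.427
vertex 1.652 -0.427 2.656
vertex 2.23 0.026 1.559
endloop
endfacet
facet normal -0.819 -0.230 -0.526
outer loop
vertex 2.23 0.026 1.559
vertex 0.958 1.276 2.993
vertex 1.536 1.729 1.896
endloop
endfacet
facet normal 0.438 0.343 -0.831
outer loop
vertex 1.536 1.729 1.896
vertex 3.582 0.404 2.427
vertex 2.23 0.026 1.559
endloop
endfacet
facet normal -0.438 -0.343 0.831
outer loop
vertex 1.652 -0.427 2.656
vertex 2.31 1.654 3.861
vertex 0.958 1.276 2.993
endloop
endfacet
facet normal 0.371 -0.911 -0.181
outer loop
vertex 3.004 -0.049 3.524
vertex 1.652 -0.427 2.656
vertex 3.582 0.404 2.427
endloop
endfacet
facet normal -0.438 -0.343 0.831
outer loop
vertex 3.004 -0.049 3.524
vertex 2.31 1.654 3.861
vertex 1.652 -0.427 2.656
endloop
endfacet
facet normal -0.371 0.911 0.181
outer loop
vertex 0.958 1.276 2.993
vertex 2.31 1.654 3.861
vertex 1.536 1.729 1.896
endloop
endfacet
facet normal 0.438 0.343 -0.831
outer loop
vertex 2.888 2.107 2.764
vertex 3.582 0.404 2.427
vertex 1.536 1.729 1.896
endloop
endfacet
facet normal -0.371 0.911 0.181
outer loop
vertex 1.536 1.729 1.896
vertex 2.31 1.654 3.861
vertex 2.888 2.107 2.764
endloop
endfacet
facet normal 0.819 0.230 0.526
outer loop
vertex 2.888 2.107 2.764
vertex 3.004 -0.049 3.524
vertex 3.582 0.404 2.427
endloop
endfacet
facet normal 0.819 0.230 0.526
outer loop
vertex 2.31 1.654 3.861
vertex 3.004 -0.049 3.524
vertex 2.888 2.107 2.764
endloop
endfacet
facet normal -0.897 -0.278 0.343
outer loop
vertex 0.69 1.535 4.234
vertex 0.508 2.774 4.764
vertex 0.025 2.015 2.884
endloop
endfacet
facet normal 0.134 -0.911 -0.390
outer loop
vertex 1.092 2.346 2.476
vertex 0.69 1.535 4.234
vertex 0.025 2.015 2.884
endloop
endfacet
facet normal -0.897 -0.278 0.343
outer loop
vertex 0.025 2.015 2.884
vertex 0.508 2.774 4.764
vertex -0.157 3.254 3.414
endloop
endfacet
facet normal -0.421 0.304 -0.855
outer loop
vertex -0.157 3.254 3.414
vertex 1.092 2.346 2.476
vertex 0.025 2.015 2.884
endloop
endfacet
facet normal 0.421 -0.304 0.855
outer loop
vertex 0.69 1.535 4.234
vertex 1.575 3.105 4.356
vertex 0.508 2.774 4.764
endloop
endfacet
facet normal 0.134 -0.911 -0.390
outer loop
vertex 1.757 1.866 3.826
vertex 0.69 1.535 4.234
vertex 1.092 2.346 2.476
endloop
endfacet
facet normal 0.421 -0.304 0.855
outer loop
vertex 1.757 1.866 3.826
vertex 1.575 3.105 4.356
vertex 0.69 1.535 4.234
endloop
endfacet
facet normal -0.134 0.911 0.390
outer loop
vertex 0.508 2.774 4.764
vertex 1.575 3.105 4.356
vertex -0.157 3.254 3.414
endloop
endfacet
facet normal -0.421 0.304 -0.855
outer loop
vertex 0.91 3.585 3.006
vertex 1.092 2.346 2.476
vertex -0.157 3.254 3.414
endloop
endfacet
facet normal -0.134 0.911 0.390
outer loop
vertex -0.157 3.254 3.414
vertex 1.575 3.105 4.356
vertex 0.91 3.585 3.006
endloop
endfacet
facet normal 0.897 0.278 -0.343
outer loop
vertex 0.91 3.585 3.006
vertex 1.757 1.866 3.826
vertex 1.092 2.346 2.476
endloop
endfacet
facet normal 0.897 0.278 -0.343
outer loop
vertex 1.575 3.105 4.356
vertex 1.757 1.866 3.826
vertex 0.91 3.585 3.006
endloop
endfacet

endsolid


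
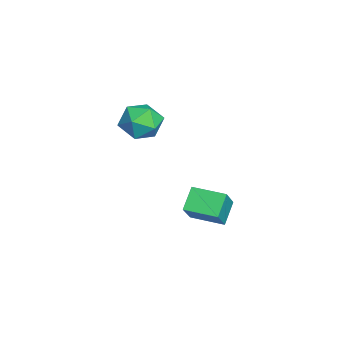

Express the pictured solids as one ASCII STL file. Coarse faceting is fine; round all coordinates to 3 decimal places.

solid 
facet normal -0.629 0.185 -0.755
outer loop
vertex -2.413 3.354 -3.368
vertex -1.833 4.971 -3.455
vertex -1.446 2.959 -4.27
endloop
endfacet
facet normal -0.337 -0.940 0.050
outer loop
vertex -0.327 2.629 -2.925
vertex -2.413 3.354 -3.368
vertex -1.446 2.959 -4.27
endloop
endfacet
facet normal -0.628 0.185 -0.756
outer loop
vertex -1.446 2.959 -4.27
vertex -1.833 4.971 -3.455
vertex -0.866 4.576 -4.356
endloop
endfacet
facet normal 0.701 -0.286 -0.653
outer loop
vertex -0.866 4.576 -4.356
vertex -0.327 2.629 -2.925
vertex -1.446 2.959 -4.27
endloop
endfacet
facet normal -0.701 0.287 0.653
outer loop
vertex -2.413 3.354 -3.368
vertex -0.714 4.641 -2.11
vertex -1.833 4.971 -3.455
endloop
endfacet
facet normal -0.337 -0.940 0.050
outer loop
vertex -1.294 3.024 -2.024
vertex -2.413 3.354 -3.368
vertex -0.327 2.629 -2.925
endloop
endfacet
facet normal -0.701 0.286 0.654
outer loop
vertex -1.294 3.024 -2.024
vertex -0.714 4.641 -2.11
vertex -2.413 3.354 -3.368
endloop
endfacet
facet normal 0.337 0.940 -0.050
outer loop
vertex -1.833 4.971 -3.455
vertex -0.714 4.641 -2.11
vertex -0.866 4.576 -4.356
endloop
endfacet
facet normal 0.701 -0.286 -0.654
outer loop
vertex 0.253 4.246 -3.012
vertex -0.327 2.629 -2.925
vertex -0.866 4.576 -4.356
endloop
endfacet
facet normal 0.337 0.940 -0.050
outer loop
vertex -0.866 4.576 -4.356
vertex -0.714 4.641 -2.11
vertex 0.253 4.246 -3.012
endloop
endfacet
facet normal 0.628 -0.185 0.756
outer loop
vertex 0.253 4.246 -3.012
vertex -1.294 3.024 -2.024
vertex -0.327 2.629 -2.925
endloop
endfacet
facet normal 0.629 -0.185 0.755
outer loop
vertex -0.714 4.641 -2.11
vertex -1.294 3.024 -2.024
vertex 0.253 4.246 -3.012
endloop
endfacet
facet normal 0.320 0.912 -0.257
outer loop
vertex -1.175 1.338 1.508
vertex -1.592 1.761 2.488
vertex -0.515 1.371 2.445
endloop
endfacet
facet normal 0.740 0.408 -0.535
outer loop
vertex -1.175 1.338 1.508
vertex -0.515 1.371 2.445
vertex -0.499 0.449 1.765
endloop
endfacet
facet normal 0.335 -0.018 -0.942
outer loop
vertex -1.175 1.338 1.508
vertex -0.499 0.449 1.765
vertex -1.566 0.268 1.389
endloop
endfacet
facet normal -0.336 0.224 -0.915
outer loop
vertex -1.175 1.338 1.508
vertex -1.566 0.268 1.389
vertex -2.242 1.078 1.836
endloop
endfacet
facet normal -0.346 0.799 -0.492
outer loop
vertex -1.175 1.338 1.508
vertex -2.242 1.078 1.836
vertex -1.592 1.761 2.488
endloop
endfacet
facet normal 1.000 0.017 0.001
outer loop
vertex -0.499 0.449 1.765
vertex -0.515 1.371 2.445
vertex -0.498 0.322 2.904
endloop
endfacet
facet normal 0.320 0.833 0.452
outer loop
vertex -0.515 1.371 2.445
vertex -1.592 1.761 2.488
vertex -1.174 1.132 3.351
endloop
endfacet
facet normal -0.756 0.650 0.073
outer loop
vertex -1.592 1.761 2.488
vertex -2.242 1.078 1.836
vertex -2.241 0.951 2.975
endloop
endfacet
facet normal -0.740 -0.280 -0.612
outer loop
vertex -2.242 1.078 1.836
vertex -1.566 0.268 1.389
vertex -2.225 0.029 2.295
endloop
endfacet
facet normal 0.345 -0.671 -0.656
outer loop
vertex -1.566 0.268 1.389
vertex -0.499 0.449 1.765
vertex -1.148 -0.361 2.252
endloop
endfacet
facet normal 0.336 -0.224 0.915
outer loop
vertex -1.565 0.062 3.232
vertex -0.498 0.322 2.904
vertex -1.174 1.132 3.351
endloop
endfacet
facet normal -0.335 0.018 0.942
outer loop
vertex -1.565 0.062 3.232
vertex -1.174 1.132 3.351
vertex -2.241 0.951 2.975
endloop
endfacet
facet normal -0.740 -0.408 0.535
outer loop
vertex -1.565 0.062 3.232
vertex -2.241 0.951 2.975
vertex -2.225 0.029 2.295
endloop
endfacet
facet normal -0.320 -0.912 0.257
outer loop
vertex -1.565 0.062 3.232
vertex -2.225 0.029 2.295
vertex -1.148 -0.361 2.252
endloop
endfacet
facet normal 0.346 -0.799 0.492
outer loop
vertex -1.565 0.062 3.232
vertex -1.148 -0.361 2.252
vertex -0.498 0.322 2.904
endloop
endfacet
facet normal 0.740 0.280 0.612
outer loop
vertex -1.174 1.132 3.351
vertex -0.498 0.322 2.904
vertex -0.515 1.371 2.445
endloop
endfacet
facet normal -0.345 0.671 0.656
outer loop
vertex -2.241 0.951 2.975
vertex -1.174 1.132 3.351
vertex -1.592 1.761 2.488
endloop
endfacet
facet normal -1.000 -0.017 -0.001
outer loop
vertex -2.225 0.029 2.295
vertex -2.241 0.951 2.975
vertex -2.242 1.078 1.836
endloop
endfacet
facet normal -0.320 -0.833 -0.452
outer loop
vertex -1.148 -0.361 2.252
vertex -2.225 0.029 2.295
vertex -1.566 0.268 1.389
endloop
endfacet
facet normal 0.756 -0.650 -0.073
outer loop
vertex -0.498 0.322 2.904
vertex -1.148 -0.361 2.252
vertex -0.499 0.449 1.765
endloop
endfacet

endsolid


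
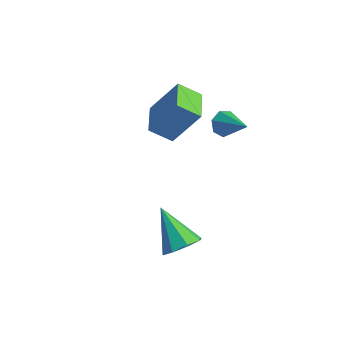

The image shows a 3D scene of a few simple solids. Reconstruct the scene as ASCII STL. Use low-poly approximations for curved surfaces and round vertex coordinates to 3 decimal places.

solid 
facet normal 0.734 -0.160 -0.660
outer loop
vertex -0.15 -0.412 -1.489
vertex -0.68 -0.176 -2.136
vertex -0.122 0.241 -1.616
endloop
endfacet
facet normal 0.348 0.165 0.923
outer loop
vertex -0.15 -0.412 -1.489
vertex -0.122 0.241 -1.616
vertex -2.12 0.136 -0.844
endloop
endfacet
facet normal 0.734 -0.160 -0.660
outer loop
vertex -0.122 0.241 -1.616
vertex -0.68 -0.176 -2.136
vertex -0.421 0.65 -2.048
endloop
endfacet
facet normal 0.192 0.776 0.602
outer loop
vertex -0.122 0.241 -1.616
vertex -0.421 0.65 -2.048
vertex -2.12 0.136 -0.844
endloop
endfacet
facet normal 0.735 -0.160 -0.659
outer loop
vertex -0.421 0.65 -2.048
vertex -0.68 -0.176 -2.136
vertex -0.872 0.574 -2.532
endloop
endfacet
facet normal -0.241 0.968 0.073
outer loop
vertex -0.421 0.65 -2.048
vertex -0.872 0.574 -2.532
vertex -2.12 0.136 -0.844
endloop
endfacet
facet normal 0.734 -0.160 -0.660
outer loop
vertex -0.872 0.574 -2.532
vertex -0.68 -0.176 -2.136
vertex -1.211 0.059 -2.784
endloop
endfacet
facet normal -0.694 0.629 -0.350
outer loop
vertex -0.872 0.574 -2.532
vertex -1.211 0.059 -2.784
vertex -2.12 0.136 -0.844
endloop
endfacet
facet normal 0.734 -0.160 -0.660
outer loop
vertex -1.211 0.059 -2.784
vertex -0.68 -0.176 -2.136
vertex -1.239 -0.594 -2.657
endloop
endfacet
facet normal -0.905 -0.043 -0.422
outer loop
vertex -1.211 0.059 -2.784
vertex -1.239 -0.594 -2.657
vertex -2.12 0.136 -0.844
endloop
endfacet
facet normal 0.734 -0.159 -0.660
outer loop
vertex -1.239 -0.594 -2.657
vertex -0.68 -0.176 -2.136
vertex -0.939 -1.002 -2.225
endloop
endfacet
facet normal -0.748 -0.656 -0.100
outer loop
vertex -1.239 -0.594 -2.657
vertex -0.939 -1.002 -2.225
vertex -2.12 0.136 -0.844
endloop
endfacet
facet normal 0.734 -0.159 -0.660
outer loop
vertex -0.939 -1.002 -2.225
vertex -0.68 -0.176 -2.136
vertex -0.488 -0.927 -1.741
endloop
endfacet
facet normal -0.317 -0.847 0.427
outer loop
vertex -0.939 -1.002 -2.225
vertex -0.488 -0.927 -1.741
vertex -2.12 0.136 -0.844
endloop
endfacet
facet normal 0.734 -0.159 -0.660
outer loop
vertex -0.488 -0.927 -1.741
vertex -0.68 -0.176 -2.136
vertex -0.15 -0.412 -1.489
endloop
endfacet
facet normal 0.138 -0.507 0.851
outer loop
vertex -0.488 -0.927 -1.741
vertex -0.15 -0.412 -1.489
vertex -2.12 0.136 -0.844
endloop
endfacet
facet normal -0.663 0.748 -0.029
outer loop
vertex -4.189 3.345 3.475
vertex -3.466 3.959 2.808
vertex -4.994 2.57 1.889
endloop
endfacet
facet normal -0.623 -0.530 0.575
outer loop
vertex -3.994 1.441 1.932
vertex -4.189 3.345 3.475
vertex -4.994 2.57 1.889
endloop
endfacet
facet normal -0.663 0.748 -0.029
outer loop
vertex -4.994 2.57 1.889
vertex -3.466 3.959 2.808
vertex -4.271 3.185 1.222
endloop
endfacet
facet normal -0.415 -0.399 -0.818
outer loop
vertex -4.271 3.185 1.222
vertex -3.994 1.441 1.932
vertex -4.994 2.57 1.889
endloop
endfacet
facet normal 0.415 0.399 0.817
outer loop
vertex -4.189 3.345 3.475
vertex -2.466 2.83 2.851
vertex -3.466 3.959 2.808
endloop
endfacet
facet normal -0.623 -0.530 0.575
outer loop
vertex -3.189 2.215 3.518
vertex -4.189 3.345 3.475
vertex -3.994 1.441 1.932
endloop
endfacet
facet normal 0.415 0.399 0.818
outer loop
vertex -3.189 2.215 3.518
vertex -2.466 2.83 2.851
vertex -4.189 3.345 3.475
endloop
endfacet
facet normal 0.623 0.530 -0.575
outer loop
vertex -3.466 3.959 2.808
vertex -2.466 2.83 2.851
vertex -4.271 3.185 1.222
endloop
endfacet
facet normal -0.416 -0.399 -0.818
outer loop
vertex -3.271 2.055 1.265
vertex -3.994 1.441 1.932
vertex -4.271 3.185 1.222
endloop
endfacet
facet normal 0.623 0.530 -0.575
outer loop
vertex -4.271 3.185 1.222
vertex -2.466 2.83 2.851
vertex -3.271 2.055 1.265
endloop
endfacet
facet normal 0.662 -0.749 0.029
outer loop
vertex -3.271 2.055 1.265
vertex -3.189 2.215 3.518
vertex -3.994 1.441 1.932
endloop
endfacet
facet normal 0.663 -0.748 0.029
outer loop
vertex -2.466 2.83 2.851
vertex -3.189 2.215 3.518
vertex -3.271 2.055 1.265
endloop
endfacet
facet normal -0.850 0.102 -0.517
outer loop
vertex -1.093 3.197 2.505
vertex -1.414 2.989 2.992
vertex -1.259 3.573 2.852
endloop
endfacet
facet normal 0.692 0.630 -0.352
outer loop
vertex -1.093 3.197 2.505
vertex -1.259 3.573 2.852
vertex -0.106 2.831 3.788
endloop
endfacet
facet normal -0.850 0.102 -0.517
outer loop
vertex -1.259 3.573 2.852
vertex -1.414 2.989 2.992
vertex -1.542 3.509 3.305
endloop
endfacet
facet normal 0.313 0.893 0.322
outer loop
vertex -1.259 3.573 2.852
vertex -1.542 3.509 3.305
vertex -0.106 2.831 3.788
endloop
endfacet
facet normal -0.850 0.102 -0.517
outer loop
vertex -1.542 3.509 3.305
vertex -1.414 2.989 2.992
vertex -1.729 3.054 3.523
endloop
endfacet
facet normal -0.082 0.458 0.885
outer loop
vertex -1.542 3.509 3.305
vertex -1.729 3.054 3.523
vertex -0.106 2.831 3.788
endloop
endfacet
facet normal -0.850 0.103 -0.517
outer loop
vertex -1.729 3.054 3.523
vertex -1.414 2.989 2.992
vertex -1.679 2.55 3.34
endloop
endfacet
facet normal -0.198 -0.352 0.915
outer loop
vertex -1.729 3.054 3.523
vertex -1.679 2.55 3.34
vertex -0.106 2.831 3.788
endloop
endfacet
facet normal -0.850 0.103 -0.517
outer loop
vertex -1.679 2.55 3.34
vertex -1.414 2.989 2.992
vertex -1.43 2.377 2.896
endloop
endfacet
facet normal 0.054 -0.920 0.389
outer loop
vertex -1.679 2.55 3.34
vertex -1.43 2.377 2.896
vertex -0.106 2.831 3.788
endloop
endfacet
facet normal -0.850 0.103 -0.516
outer loop
vertex -1.43 2.377 2.896
vertex -1.414 2.989 2.992
vertex -1.169 2.665 2.524
endloop
endfacet
facet normal 0.483 -0.823 -0.298
outer loop
vertex -1.43 2.377 2.896
vertex -1.169 2.665 2.524
vertex -0.106 2.831 3.788
endloop
endfacet
facet normal -0.850 0.103 -0.516
outer loop
vertex -1.169 2.665 2.524
vertex -1.414 2.989 2.992
vertex -1.093 3.197 2.505
endloop
endfacet
facet normal 0.767 -0.132 -0.628
outer loop
vertex -1.169 2.665 2.524
vertex -1.093 3.197 2.505
vertex -0.106 2.831 3.788
endloop
endfacet

endsolid


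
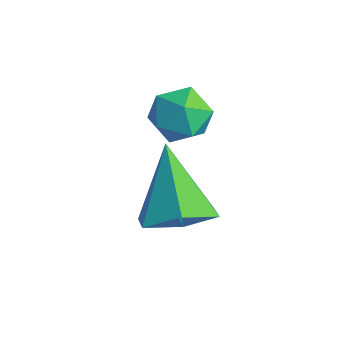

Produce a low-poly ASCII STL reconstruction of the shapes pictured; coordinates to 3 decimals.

solid 
facet normal 0.520 -0.225 -0.824
outer loop
vertex 1.142 1.84 -1.488
vertex 0.47 1.352 -1.779
vertex 0.514 2.206 -1.984
endloop
endfacet
facet normal 0.225 0.898 0.378
outer loop
vertex 1.142 1.84 -1.488
vertex 0.514 2.206 -1.984
vertex -0.45 1.748 -0.321
endloop
endfacet
facet normal 0.520 -0.225 -0.824
outer loop
vertex 0.514 2.206 -1.984
vertex 0.47 1.352 -1.779
vertex -0.158 1.718 -2.275
endloop
endfacet
facet normal -0.557 0.825 -0.096
outer loop
vertex 0.514 2.206 -1.984
vertex -0.158 1.718 -2.275
vertex -0.45 1.748 -0.321
endloop
endfacet
facet normal 0.520 -0.224 -0.824
outer loop
vertex -0.158 1.718 -2.275
vertex 0.47 1.352 -1.779
vertex -0.201 0.863 -2.07
endloop
endfacet
facet normal -0.989 0.014 -0.148
outer loop
vertex -0.158 1.718 -2.275
vertex -0.201 0.863 -2.07
vertex -0.45 1.748 -0.321
endloop
endfacet
facet normal 0.520 -0.224 -0.824
outer loop
vertex -0.201 0.863 -2.07
vertex 0.47 1.352 -1.779
vertex 0.427 0.497 -1.574
endloop
endfacet
facet normal -0.637 -0.721 0.274
outer loop
vertex -0.201 0.863 -2.07
vertex 0.427 0.497 -1.574
vertex -0.45 1.748 -0.321
endloop
endfacet
facet normal 0.520 -0.224 -0.824
outer loop
vertex 0.427 0.497 -1.574
vertex 0.47 1.352 -1.779
vertex 1.098 0.986 -1.283
endloop
endfacet
facet normal 0.147 -0.647 0.748
outer loop
vertex 0.427 0.497 -1.574
vertex 1.098 0.986 -1.283
vertex -0.45 1.748 -0.321
endloop
endfacet
facet normal 0.520 -0.225 -0.824
outer loop
vertex 1.098 0.986 -1.283
vertex 0.47 1.352 -1.779
vertex 1.142 1.84 -1.488
endloop
endfacet
facet normal 0.577 0.162 0.800
outer loop
vertex 1.098 0.986 -1.283
vertex 1.142 1.84 -1.488
vertex -0.45 1.748 -0.321
endloop
endfacet
facet normal -0.119 -0.048 0.992
outer loop
vertex -0.575 2.484 0.974
vertex -0.809 1.8 0.913
vertex -0.102 1.935 1.004
endloop
endfacet
facet normal 0.410 0.398 0.821
outer loop
vertex -0.575 2.484 0.974
vertex -0.102 1.935 1.004
vertex 0.062 2.536 0.631
endloop
endfacet
facet normal 0.140 0.907 0.398
outer loop
vertex -0.575 2.484 0.974
vertex 0.062 2.536 0.631
vertex -0.544 2.771 0.309
endloop
endfacet
facet normal -0.553 0.774 0.308
outer loop
vertex -0.575 2.484 0.974
vertex -0.544 2.771 0.309
vertex -1.082 2.317 0.483
endloop
endfacet
facet normal -0.714 0.184 0.675
outer loop
vertex -0.575 2.484 0.974
vertex -1.082 2.317 0.483
vertex -0.809 1.8 0.913
endloop
endfacet
facet normal 0.895 0.032 0.445
outer loop
vertex 0.062 2.536 0.631
vertex -0.102 1.935 1.004
vertex 0.222 1.883 0.357
endloop
endfacet
facet normal 0.039 -0.691 0.722
outer loop
vertex -0.102 1.935 1.004
vertex -0.809 1.8 0.913
vertex -0.316 1.429 0.531
endloop
endfacet
facet normal -0.926 -0.315 0.209
outer loop
vertex -0.809 1.8 0.913
vertex -1.082 2.317 0.483
vertex -0.922 1.664 0.209
endloop
endfacet
facet normal -0.665 0.641 -0.384
outer loop
vertex -1.082 2.317 0.483
vertex -0.544 2.771 0.309
vertex -0.758 2.265 -0.164
endloop
endfacet
facet normal 0.459 0.856 -0.239
outer loop
vertex -0.544 2.771 0.309
vertex 0.062 2.536 0.631
vertex -0.051 2.4 -0.073
endloop
endfacet
facet normal 0.553 -0.774 -0.308
outer loop
vertex -0.285 1.716 -0.134
vertex 0.222 1.883 0.357
vertex -0.316 1.429 0.531
endloop
endfacet
facet normal -0.140 -0.907 -0.398
outer loop
vertex -0.285 1.716 -0.134
vertex -0.316 1.429 0.531
vertex -0.922 1.664 0.209
endloop
endfacet
facet normal -0.410 -0.398 -0.821
outer loop
vertex -0.285 1.716 -0.134
vertex -0.922 1.664 0.209
vertex -0.758 2.265 -0.164
endloop
endfacet
facet normal 0.119 0.048 -0.992
outer loop
vertex -0.285 1.716 -0.134
vertex -0.758 2.265 -0.164
vertex -0.051 2.4 -0.073
endloop
endfacet
facet normal 0.714 -0.184 -0.675
outer loop
vertex -0.285 1.716 -0.134
vertex -0.051 2.4 -0.073
vertex 0.222 1.883 0.357
endloop
endfacet
facet normal 0.665 -0.641 0.384
outer loop
vertex -0.316 1.429 0.531
vertex 0.222 1.883 0.357
vertex -0.102 1.935 1.004
endloop
endfacet
facet normal -0.459 -0.856 0.239
outer loop
vertex -0.922 1.664 0.209
vertex -0.316 1.429 0.531
vertex -0.809 1.8 0.913
endloop
endfacet
facet normal -0.895 -0.032 -0.445
outer loop
vertex -0.758 2.265 -0.164
vertex -0.922 1.664 0.209
vertex -1.082 2.317 0.483
endloop
endfacet
facet normal -0.039 0.691 -0.722
outer loop
vertex -0.051 2.4 -0.073
vertex -0.758 2.265 -0.164
vertex -0.544 2.771 0.309
endloop
endfacet
facet normal 0.926 0.315 -0.209
outer loop
vertex 0.222 1.883 0.357
vertex -0.051 2.4 -0.073
vertex 0.062 2.536 0.631
endloop
endfacet

endsolid


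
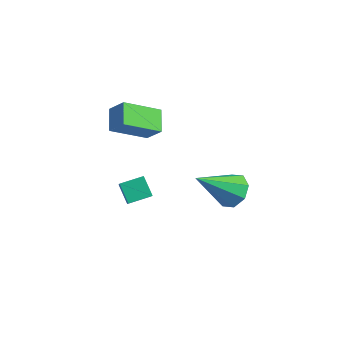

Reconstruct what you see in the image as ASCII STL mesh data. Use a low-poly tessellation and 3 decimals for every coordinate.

solid 
facet normal -0.562 0.467 -0.682
outer loop
vertex -1.812 0.154 -0.843
vertex -1.353 1.046 -0.611
vertex -1.109 -0.025 -1.545
endloop
endfacet
facet normal -0.445 -0.867 -0.225
outer loop
vertex -0.287 -0.706 -0.549
vertex -1.812 0.154 -0.843
vertex -1.109 -0.025 -1.545
endloop
endfacet
facet normal -0.562 0.467 -0.682
outer loop
vertex -1.109 -0.025 -1.545
vertex -1.353 1.046 -0.611
vertex -0.65 0.867 -1.313
endloop
endfacet
facet normal 0.696 -0.177 -0.696
outer loop
vertex -0.65 0.867 -1.313
vertex -0.287 -0.706 -0.549
vertex -1.109 -0.025 -1.545
endloop
endfacet
facet normal -0.696 0.177 0.696
outer loop
vertex -1.812 0.154 -0.843
vertex -0.531 0.365 0.385
vertex -1.353 1.046 -0.611
endloop
endfacet
facet normal -0.445 -0.867 -0.225
outer loop
vertex -0.99 -0.527 0.153
vertex -1.812 0.154 -0.843
vertex -0.287 -0.706 -0.549
endloop
endfacet
facet normal -0.696 0.177 0.696
outer loop
vertex -0.99 -0.527 0.153
vertex -0.531 0.365 0.385
vertex -1.812 0.154 -0.843
endloop
endfacet
facet normal 0.445 0.867 0.225
outer loop
vertex -1.353 1.046 -0.611
vertex -0.531 0.365 0.385
vertex -0.65 0.867 -1.313
endloop
endfacet
facet normal 0.696 -0.177 -0.696
outer loop
vertex 0.172 0.186 -0.317
vertex -0.287 -0.706 -0.549
vertex -0.65 0.867 -1.313
endloop
endfacet
facet normal 0.445 0.867 0.225
outer loop
vertex -0.65 0.867 -1.313
vertex -0.531 0.365 0.385
vertex 0.172 0.186 -0.317
endloop
endfacet
facet normal 0.562 -0.467 0.682
outer loop
vertex 0.172 0.186 -0.317
vertex -0.99 -0.527 0.153
vertex -0.287 -0.706 -0.549
endloop
endfacet
facet normal 0.562 -0.467 0.682
outer loop
vertex -0.531 0.365 0.385
vertex -0.99 -0.527 0.153
vertex 0.172 0.186 -0.317
endloop
endfacet
facet normal -0.682 -0.140 -0.718
outer loop
vertex -1.668 -0.381 4.342
vertex -1.029 1.038 3.457
vertex -0.959 -1.04 3.797
endloop
endfacet
facet normal -0.357 -0.793 0.494
outer loop
vertex -0.271 -0.898 4.523
vertex -1.668 -0.381 4.342
vertex -0.959 -1.04 3.797
endloop
endfacet
facet normal -0.681 -0.140 -0.718
outer loop
vertex -0.959 -1.04 3.797
vertex -1.029 1.038 3.457
vertex -0.32 0.38 2.913
endloop
endfacet
facet normal 0.639 -0.593 -0.490
outer loop
vertex -0.32 0.38 2.913
vertex -0.271 -0.898 4.523
vertex -0.959 -1.04 3.797
endloop
endfacet
facet normal -0.639 0.593 0.490
outer loop
vertex -1.668 -0.381 4.342
vertex -0.341 1.18 4.183
vertex -1.029 1.038 3.457
endloop
endfacet
facet normal -0.357 -0.793 0.493
outer loop
vertex -0.98 -0.24 5.067
vertex -1.668 -0.381 4.342
vertex -0.271 -0.898 4.523
endloop
endfacet
facet normal -0.639 0.593 0.491
outer loop
vertex -0.98 -0.24 5.067
vertex -0.341 1.18 4.183
vertex -1.668 -0.381 4.342
endloop
endfacet
facet normal 0.357 0.793 -0.494
outer loop
vertex -1.029 1.038 3.457
vertex -0.341 1.18 4.183
vertex -0.32 0.38 2.913
endloop
endfacet
facet normal 0.638 -0.593 -0.490
outer loop
vertex 0.368 0.521 3.638
vertex -0.271 -0.898 4.523
vertex -0.32 0.38 2.913
endloop
endfacet
facet normal 0.358 0.793 -0.494
outer loop
vertex -0.32 0.38 2.913
vertex -0.341 1.18 4.183
vertex 0.368 0.521 3.638
endloop
endfacet
facet normal 0.682 0.141 0.718
outer loop
vertex 0.368 0.521 3.638
vertex -0.98 -0.24 5.067
vertex -0.271 -0.898 4.523
endloop
endfacet
facet normal 0.682 0.140 0.718
outer loop
vertex -0.341 1.18 4.183
vertex -0.98 -0.24 5.067
vertex 0.368 0.521 3.638
endloop
endfacet
facet normal 0.257 0.718 -0.647
outer loop
vertex 3.867 1.65 0.974
vertex 3.056 1.817 0.837
vertex 3.637 2.095 1.376
endloop
endfacet
facet normal 0.756 -0.178 0.630
outer loop
vertex 3.867 1.65 0.974
vertex 3.637 2.095 1.376
vertex 2.504 0.283 2.223
endloop
endfacet
facet normal 0.257 0.718 -0.647
outer loop
vertex 3.637 2.095 1.376
vertex 3.056 1.817 0.837
vertex 3.066 2.378 1.463
endloop
endfacet
facet normal 0.271 0.263 0.926
outer loop
vertex 3.637 2.095 1.376
vertex 3.066 2.378 1.463
vertex 2.504 0.283 2.223
endloop
endfacet
facet normal 0.259 0.717 -0.647
outer loop
vertex 3.066 2.378 1.463
vertex 3.056 1.817 0.837
vertex 2.489 2.333 1.182
endloop
endfacet
facet normal -0.425 0.407 0.808
outer loop
vertex 3.066 2.378 1.463
vertex 2.489 2.333 1.182
vertex 2.504 0.283 2.223
endloop
endfacet
facet normal 0.258 0.717 -0.648
outer loop
vertex 2.489 2.333 1.182
vertex 3.056 1.817 0.837
vertex 2.244 1.985 0.7
endloop
endfacet
facet normal -0.923 0.169 0.347
outer loop
vertex 2.489 2.333 1.182
vertex 2.244 1.985 0.7
vertex 2.504 0.283 2.223
endloop
endfacet
facet normal 0.258 0.718 -0.647
outer loop
vertex 2.244 1.985 0.7
vertex 3.056 1.817 0.837
vertex 2.475 1.54 0.298
endloop
endfacet
facet normal -0.931 -0.312 -0.190
outer loop
vertex 2.244 1.985 0.7
vertex 2.475 1.54 0.298
vertex 2.504 0.283 2.223
endloop
endfacet
facet normal 0.258 0.717 -0.647
outer loop
vertex 2.475 1.54 0.298
vertex 3.056 1.817 0.837
vertex 3.045 1.257 0.212
endloop
endfacet
facet normal -0.447 -0.752 -0.484
outer loop
vertex 2.475 1.54 0.298
vertex 3.045 1.257 0.212
vertex 2.504 0.283 2.223
endloop
endfacet
facet normal 0.258 0.717 -0.647
outer loop
vertex 3.045 1.257 0.212
vertex 3.056 1.817 0.837
vertex 3.622 1.302 0.492
endloop
endfacet
facet normal 0.248 -0.896 -0.367
outer loop
vertex 3.045 1.257 0.212
vertex 3.622 1.302 0.492
vertex 2.504 0.283 2.223
endloop
endfacet
facet normal 0.257 0.717 -0.648
outer loop
vertex 3.622 1.302 0.492
vertex 3.056 1.817 0.837
vertex 3.867 1.65 0.974
endloop
endfacet
facet normal 0.747 -0.658 0.095
outer loop
vertex 3.622 1.302 0.492
vertex 3.867 1.65 0.974
vertex 2.504 0.283 2.223
endloop
endfacet

endsolid


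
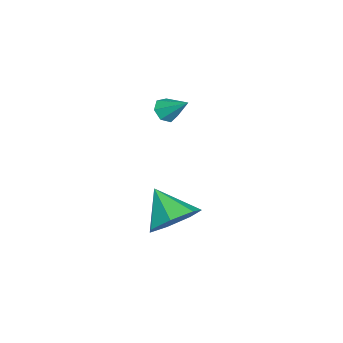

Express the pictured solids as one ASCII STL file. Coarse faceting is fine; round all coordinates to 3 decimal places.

solid 
facet normal -0.330 -0.711 -0.620
outer loop
vertex -0.991 0.5 1.106
vertex -1.344 0.84 0.904
vertex -0.847 0.747 0.746
endloop
endfacet
facet normal 0.949 -0.152 0.275
outer loop
vertex -0.991 0.5 1.106
vertex -0.847 0.747 0.746
vertex -0.956 1.68 1.636
endloop
endfacet
facet normal -0.330 -0.712 -0.620
outer loop
vertex -0.847 0.747 0.746
vertex -1.344 0.84 0.904
vertex -1.078 1.064 0.505
endloop
endfacet
facet normal 0.865 0.396 -0.309
outer loop
vertex -0.847 0.747 0.746
vertex -1.078 1.064 0.505
vertex -0.956 1.68 1.636
endloop
endfacet
facet normal -0.331 -0.712 -0.620
outer loop
vertex -1.078 1.064 0.505
vertex -1.344 0.84 0.904
vertex -1.509 1.212 0.565
endloop
endfacet
facet normal 0.223 0.846 -0.485
outer loop
vertex -1.078 1.064 0.505
vertex -1.509 1.212 0.565
vertex -0.956 1.68 1.636
endloop
endfacet
facet normal -0.328 -0.712 -0.621
outer loop
vertex -1.509 1.212 0.565
vertex -1.344 0.84 0.904
vertex -1.817 1.079 0.88
endloop
endfacet
facet normal -0.495 0.861 -0.121
outer loop
vertex -1.509 1.212 0.565
vertex -1.817 1.079 0.88
vertex -0.956 1.68 1.636
endloop
endfacet
facet normal -0.329 -0.714 -0.618
outer loop
vertex -1.817 1.079 0.88
vertex -1.344 0.84 0.904
vertex -1.768 0.767 1.214
endloop
endfacet
facet normal -0.746 0.428 0.510
outer loop
vertex -1.817 1.079 0.88
vertex -1.768 0.767 1.214
vertex -0.956 1.68 1.636
endloop
endfacet
facet normal -0.331 -0.711 -0.620
outer loop
vertex -1.768 0.767 1.214
vertex -1.344 0.84 0.904
vertex -1.401 0.509 1.314
endloop
endfacet
facet normal -0.342 -0.126 0.931
outer loop
vertex -1.768 0.767 1.214
vertex -1.401 0.509 1.314
vertex -0.956 1.68 1.636
endloop
endfacet
facet normal -0.330 -0.711 -0.620
outer loop
vertex -1.401 0.509 1.314
vertex -1.344 0.84 0.904
vertex -0.991 0.5 1.106
endloop
endfacet
facet normal 0.411 -0.384 0.827
outer loop
vertex -1.401 0.509 1.314
vertex -0.991 0.5 1.106
vertex -0.956 1.68 1.636
endloop
endfacet
facet normal 0.513 0.565 -0.646
outer loop
vertex 3.719 1.989 -0.88
vertex 2.954 1.983 -1.492
vertex 3.157 2.619 -0.775
endloop
endfacet
facet normal 0.204 0.019 0.979
outer loop
vertex 3.719 1.989 -0.88
vertex 3.157 2.619 -0.775
vertex 2.206 1.157 -0.548
endloop
endfacet
facet normal 0.512 0.565 -0.647
outer loop
vertex 3.157 2.619 -0.775
vertex 2.954 1.983 -1.492
vertex 2.442 2.769 -1.21
endloop
endfacet
facet normal -0.415 0.397 0.819
outer loop
vertex 3.157 2.619 -0.775
vertex 2.442 2.769 -1.21
vertex 2.206 1.157 -0.548
endloop
endfacet
facet normal 0.513 0.566 -0.646
outer loop
vertex 2.442 2.769 -1.21
vertex 2.954 1.983 -1.492
vertex 2.113 2.327 -1.858
endloop
endfacet
facet normal -0.921 0.255 0.294
outer loop
vertex 2.442 2.769 -1.21
vertex 2.113 2.327 -1.858
vertex 2.206 1.157 -0.548
endloop
endfacet
facet normal 0.513 0.565 -0.646
outer loop
vertex 2.113 2.327 -1.858
vertex 2.954 1.983 -1.492
vertex 2.417 1.626 -2.23
endloop
endfacet
facet normal -0.933 -0.298 -0.200
outer loop
vertex 2.113 2.327 -1.858
vertex 2.417 1.626 -2.23
vertex 2.206 1.157 -0.548
endloop
endfacet
facet normal 0.513 0.565 -0.646
outer loop
vertex 2.417 1.626 -2.23
vertex 2.954 1.983 -1.492
vertex 3.126 1.193 -2.046
endloop
endfacet
facet normal -0.442 -0.848 -0.292
outer loop
vertex 2.417 1.626 -2.23
vertex 3.126 1.193 -2.046
vertex 2.206 1.157 -0.548
endloop
endfacet
facet normal 0.513 0.565 -0.646
outer loop
vertex 3.126 1.193 -2.046
vertex 2.954 1.983 -1.492
vertex 3.705 1.355 -1.445
endloop
endfacet
facet normal 0.182 -0.979 0.088
outer loop
vertex 3.126 1.193 -2.046
vertex 3.705 1.355 -1.445
vertex 2.206 1.157 -0.548
endloop
endfacet
facet normal 0.513 0.565 -0.647
outer loop
vertex 3.705 1.355 -1.445
vertex 2.954 1.983 -1.492
vertex 3.719 1.989 -0.88
endloop
endfacet
facet normal 0.470 -0.593 0.654
outer loop
vertex 3.705 1.355 -1.445
vertex 3.719 1.989 -0.88
vertex 2.206 1.157 -0.548
endloop
endfacet

endsolid


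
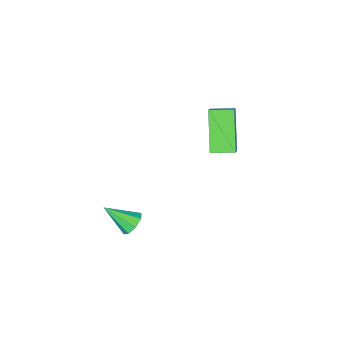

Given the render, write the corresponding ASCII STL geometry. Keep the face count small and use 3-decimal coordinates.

solid 
facet normal -0.780 0.622 0.069
outer loop
vertex -2.044 -1.08 1.972
vertex -1.608 -0.594 2.517
vertex -1.431 -0.165 0.664
endloop
endfacet
facet normal -0.513 -0.572 -0.640
outer loop
vertex -0.752 -0.706 0.603
vertex -2.044 -1.08 1.972
vertex -1.431 -0.165 0.664
endloop
endfacet
facet normal -0.780 0.622 0.069
outer loop
vertex -1.431 -0.165 0.664
vertex -1.608 -0.594 2.517
vertex -0.995 0.321 1.209
endloop
endfacet
facet normal 0.358 0.536 -0.764
outer loop
vertex -0.995 0.321 1.209
vertex -0.752 -0.706 0.603
vertex -1.431 -0.165 0.664
endloop
endfacet
facet normal -0.358 -0.536 0.764
outer loop
vertex -2.044 -1.08 1.972
vertex -0.929 -1.135 2.456
vertex -1.608 -0.594 2.517
endloop
endfacet
facet normal -0.513 -0.572 -0.640
outer loop
vertex -1.365 -1.621 1.911
vertex -2.044 -1.08 1.972
vertex -0.752 -0.706 0.603
endloop
endfacet
facet normal -0.358 -0.536 0.764
outer loop
vertex -1.365 -1.621 1.911
vertex -0.929 -1.135 2.456
vertex -2.044 -1.08 1.972
endloop
endfacet
facet normal 0.513 0.572 0.640
outer loop
vertex -1.608 -0.594 2.517
vertex -0.929 -1.135 2.456
vertex -0.995 0.321 1.209
endloop
endfacet
facet normal 0.358 0.536 -0.764
outer loop
vertex -0.316 -0.22 1.148
vertex -0.752 -0.706 0.603
vertex -0.995 0.321 1.209
endloop
endfacet
facet normal 0.513 0.572 0.640
outer loop
vertex -0.995 0.321 1.209
vertex -0.929 -1.135 2.456
vertex -0.316 -0.22 1.148
endloop
endfacet
facet normal 0.780 -0.622 -0.069
outer loop
vertex -0.316 -0.22 1.148
vertex -1.365 -1.621 1.911
vertex -0.752 -0.706 0.603
endloop
endfacet
facet normal 0.780 -0.622 -0.069
outer loop
vertex -0.929 -1.135 2.456
vertex -1.365 -1.621 1.911
vertex -0.316 -0.22 1.148
endloop
endfacet
facet normal -0.555 0.573 -0.602
outer loop
vertex 3.067 -0.411 -1.21
vertex 2.904 -0.153 -0.814
vertex 3.29 -0.111 -1.13
endloop
endfacet
facet normal 0.752 -0.424 -0.505
outer loop
vertex 3.067 -0.411 -1.21
vertex 3.29 -0.111 -1.13
vertex 3.576 -0.847 -0.086
endloop
endfacet
facet normal -0.556 0.573 -0.603
outer loop
vertex 3.29 -0.111 -1.13
vertex 2.904 -0.153 -0.814
vertex 3.286 0.165 -0.864
endloop
endfacet
facet normal 0.975 0.162 -0.153
outer loop
vertex 3.29 -0.111 -1.13
vertex 3.286 0.165 -0.864
vertex 3.576 -0.847 -0.086
endloop
endfacet
facet normal -0.556 0.573 -0.602
outer loop
vertex 3.286 0.165 -0.864
vertex 2.904 -0.153 -0.814
vertex 3.059 0.254 -0.57
endloop
endfacet
facet normal 0.741 0.529 0.412
outer loop
vertex 3.286 0.165 -0.864
vertex 3.059 0.254 -0.57
vertex 3.576 -0.847 -0.086
endloop
endfacet
facet normal -0.556 0.573 -0.602
outer loop
vertex 3.059 0.254 -0.57
vertex 2.904 -0.153 -0.814
vertex 2.741 0.105 -0.418
endloop
endfacet
facet normal 0.192 0.469 0.862
outer loop
vertex 3.059 0.254 -0.57
vertex 2.741 0.105 -0.418
vertex 3.576 -0.847 -0.086
endloop
endfacet
facet normal -0.555 0.574 -0.602
outer loop
vertex 2.741 0.105 -0.418
vertex 2.904 -0.153 -0.814
vertex 2.518 -0.196 -0.499
endloop
endfacet
facet normal -0.357 0.013 0.934
outer loop
vertex 2.741 0.105 -0.418
vertex 2.518 -0.196 -0.499
vertex 3.576 -0.847 -0.086
endloop
endfacet
facet normal -0.556 0.573 -0.603
outer loop
vertex 2.518 -0.196 -0.499
vertex 2.904 -0.153 -0.814
vertex 2.522 -0.472 -0.765
endloop
endfacet
facet normal -0.579 -0.570 0.583
outer loop
vertex 2.518 -0.196 -0.499
vertex 2.522 -0.472 -0.765
vertex 3.576 -0.847 -0.086
endloop
endfacet
facet normal -0.556 0.573 -0.602
outer loop
vertex 2.522 -0.472 -0.765
vertex 2.904 -0.153 -0.814
vertex 2.749 -0.561 -1.059
endloop
endfacet
facet normal -0.345 -0.938 0.018
outer loop
vertex 2.522 -0.472 -0.765
vertex 2.749 -0.561 -1.059
vertex 3.576 -0.847 -0.086
endloop
endfacet
facet normal -0.556 0.573 -0.602
outer loop
vertex 2.749 -0.561 -1.059
vertex 2.904 -0.153 -0.814
vertex 3.067 -0.411 -1.21
endloop
endfacet
facet normal 0.207 -0.877 -0.434
outer loop
vertex 2.749 -0.561 -1.059
vertex 3.067 -0.411 -1.21
vertex 3.576 -0.847 -0.086
endloop
endfacet

endsolid


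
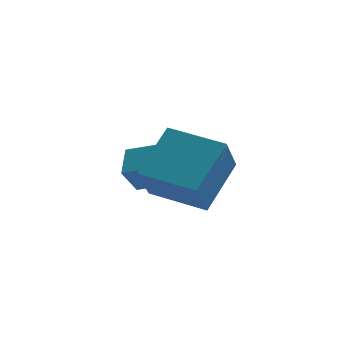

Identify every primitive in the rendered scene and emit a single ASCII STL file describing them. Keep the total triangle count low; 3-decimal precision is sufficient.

solid 
facet normal -0.926 0.355 0.131
outer loop
vertex -1.642 -1.869 1.223
vertex -1.491 -1.113 0.239
vertex -2.165 -2.91 0.344
endloop
endfacet
facet normal -0.121 -0.604 0.788
outer loop
vertex -0.869 -3.407 0.161
vertex -1.642 -1.869 1.223
vertex -2.165 -2.91 0.344
endloop
endfacet
facet normal -0.926 0.355 0.130
outer loop
vertex -2.165 -2.91 0.344
vertex -1.491 -1.113 0.239
vertex -2.014 -2.155 -0.64
endloop
endfacet
facet normal -0.359 -0.713 -0.602
outer loop
vertex -2.014 -2.155 -0.64
vertex -0.869 -3.407 0.161
vertex -2.165 -2.91 0.344
endloop
endfacet
facet normal 0.358 0.713 0.603
outer loop
vertex -1.642 -1.869 1.223
vertex -0.195 -1.61 0.056
vertex -1.491 -1.113 0.239
endloop
endfacet
facet normal -0.120 -0.604 0.788
outer loop
vertex -0.346 -2.365 1.04
vertex -1.642 -1.869 1.223
vertex -0.869 -3.407 0.161
endloop
endfacet
facet normal 0.358 0.713 0.602
outer loop
vertex -0.346 -2.365 1.04
vertex -0.195 -1.61 0.056
vertex -1.642 -1.869 1.223
endloop
endfacet
facet normal 0.120 0.604 -0.788
outer loop
vertex -1.491 -1.113 0.239
vertex -0.195 -1.61 0.056
vertex -2.014 -2.155 -0.64
endloop
endfacet
facet normal -0.358 -0.713 -0.603
outer loop
vertex -0.718 -2.651 -0.823
vertex -0.869 -3.407 0.161
vertex -2.014 -2.155 -0.64
endloop
endfacet
facet normal 0.120 0.605 -0.787
outer loop
vertex -2.014 -2.155 -0.64
vertex -0.195 -1.61 0.056
vertex -0.718 -2.651 -0.823
endloop
endfacet
facet normal 0.926 -0.355 -0.130
outer loop
vertex -0.718 -2.651 -0.823
vertex -0.346 -2.365 1.04
vertex -0.869 -3.407 0.161
endloop
endfacet
facet normal 0.926 -0.355 -0.130
outer loop
vertex -0.195 -1.61 0.056
vertex -0.346 -2.365 1.04
vertex -0.718 -2.651 -0.823
endloop
endfacet
facet normal -0.368 -0.404 0.838
outer loop
vertex -1.122 -0.404 0.227
vertex -2.778 -0.125 -0.365
vertex -1.12 -1.161 -0.137
endloop
endfacet
facet normal 0.930 -0.158 0.333
outer loop
vertex -0.822 -0.835 -0.815
vertex -1.122 -0.404 0.227
vertex -1.12 -1.161 -0.137
endloop
endfacet
facet normal -0.367 -0.403 0.838
outer loop
vertex -1.12 -1.161 -0.137
vertex -2.778 -0.125 -0.365
vertex -2.775 -0.883 -0.728
endloop
endfacet
facet normal 0.003 -0.902 -0.432
outer loop
vertex -2.775 -0.883 -0.728
vertex -0.822 -0.835 -0.815
vertex -1.12 -1.161 -0.137
endloop
endfacet
facet normal -0.003 0.902 0.432
outer loop
vertex -1.122 -0.404 0.227
vertex -2.48 0.201 -1.043
vertex -2.778 -0.125 -0.365
endloop
endfacet
facet normal 0.930 -0.155 0.332
outer loop
vertex -0.825 -0.077 -0.452
vertex -1.122 -0.404 0.227
vertex -0.822 -0.835 -0.815
endloop
endfacet
facet normal -0.003 0.901 0.433
outer loop
vertex -0.825 -0.077 -0.452
vertex -2.48 0.201 -1.043
vertex -1.122 -0.404 0.227
endloop
endfacet
facet normal -0.930 0.156 -0.334
outer loop
vertex -2.778 -0.125 -0.365
vertex -2.48 0.201 -1.043
vertex -2.775 -0.883 -0.728
endloop
endfacet
facet normal 0.003 -0.901 -0.433
outer loop
vertex -2.478 -0.556 -1.407
vertex -0.822 -0.835 -0.815
vertex -2.775 -0.883 -0.728
endloop
endfacet
facet normal -0.930 0.157 -0.331
outer loop
vertex -2.775 -0.883 -0.728
vertex -2.48 0.201 -1.043
vertex -2.478 -0.556 -1.407
endloop
endfacet
facet normal 0.368 0.403 -0.838
outer loop
vertex -2.478 -0.556 -1.407
vertex -0.825 -0.077 -0.452
vertex -0.822 -0.835 -0.815
endloop
endfacet
facet normal 0.367 0.404 -0.838
outer loop
vertex -2.48 0.201 -1.043
vertex -0.825 -0.077 -0.452
vertex -2.478 -0.556 -1.407
endloop
endfacet

endsolid
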